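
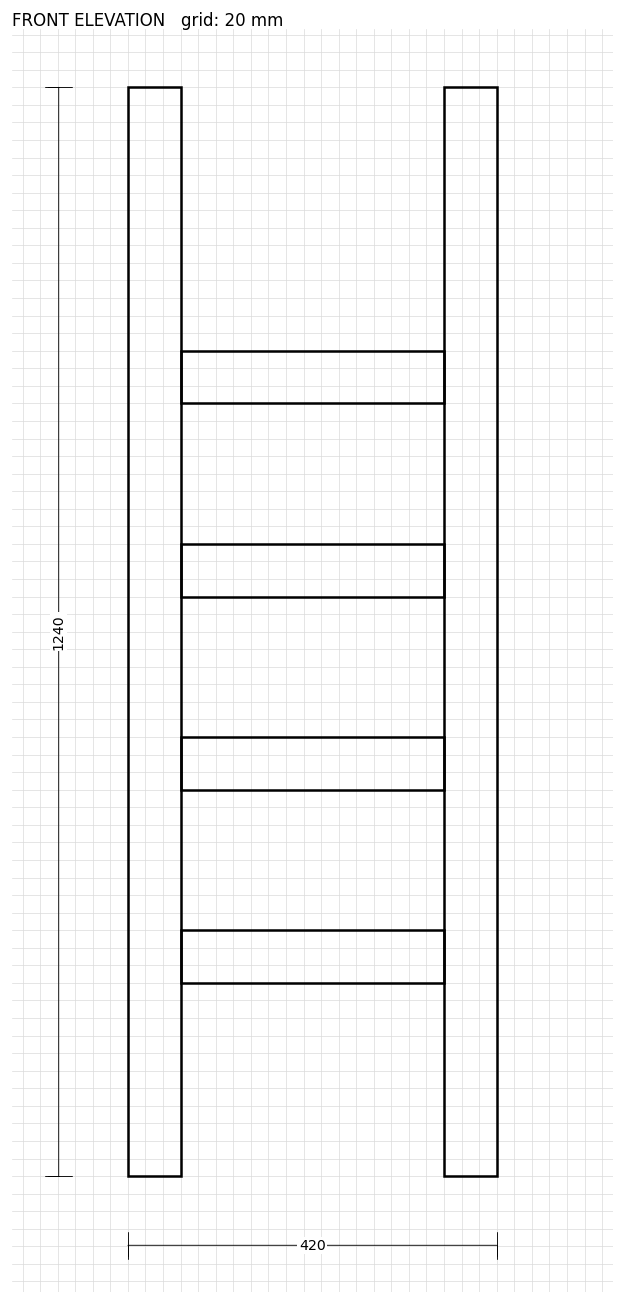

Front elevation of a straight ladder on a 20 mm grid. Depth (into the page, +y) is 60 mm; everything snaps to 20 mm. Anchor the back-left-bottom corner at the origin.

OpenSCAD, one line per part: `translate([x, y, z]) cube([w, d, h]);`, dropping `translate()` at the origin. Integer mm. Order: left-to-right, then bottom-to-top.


cube([60, 60, 1240]);
translate([60, 0, 220]) cube([300, 60, 60]);
translate([60, 0, 440]) cube([300, 60, 60]);
translate([60, 0, 660]) cube([300, 60, 60]);
translate([60, 0, 880]) cube([300, 60, 60]);
translate([360, 0, 0]) cube([60, 60, 1240]);


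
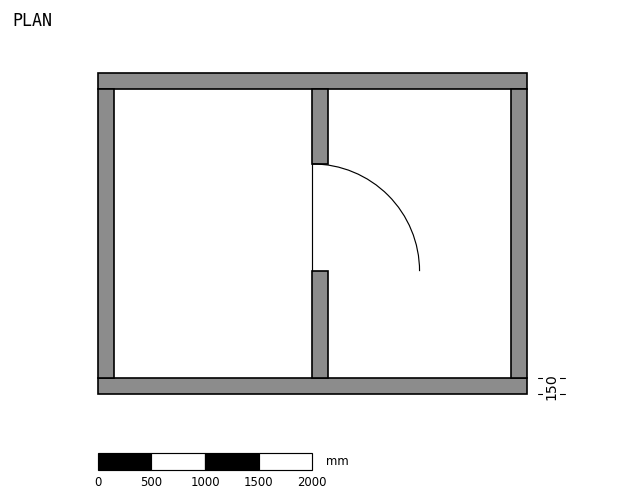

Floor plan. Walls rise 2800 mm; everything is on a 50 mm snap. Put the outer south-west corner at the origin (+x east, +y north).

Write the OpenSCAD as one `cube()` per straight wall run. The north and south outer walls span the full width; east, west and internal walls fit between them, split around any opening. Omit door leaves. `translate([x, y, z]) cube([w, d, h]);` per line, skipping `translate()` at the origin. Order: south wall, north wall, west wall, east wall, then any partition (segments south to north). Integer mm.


cube([4000, 150, 2800]);
translate([0, 2850, 0]) cube([4000, 150, 2800]);
translate([0, 150, 0]) cube([150, 2700, 2800]);
translate([3850, 150, 0]) cube([150, 2700, 2800]);
translate([2000, 150, 0]) cube([150, 1000, 2800]);
translate([2000, 2150, 0]) cube([150, 700, 2800]);


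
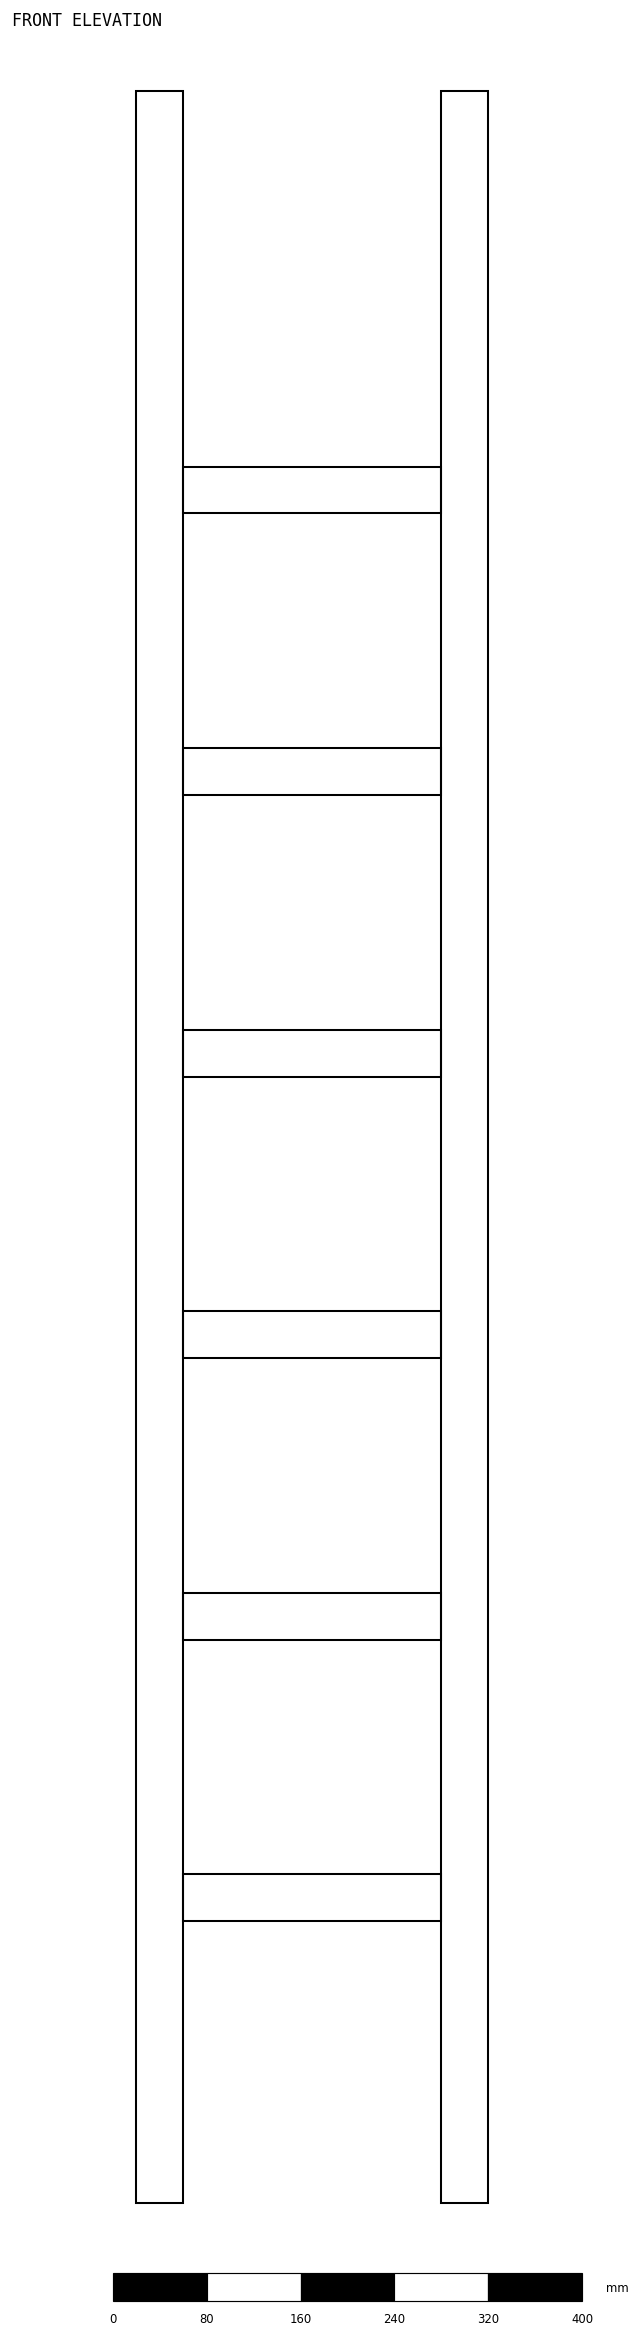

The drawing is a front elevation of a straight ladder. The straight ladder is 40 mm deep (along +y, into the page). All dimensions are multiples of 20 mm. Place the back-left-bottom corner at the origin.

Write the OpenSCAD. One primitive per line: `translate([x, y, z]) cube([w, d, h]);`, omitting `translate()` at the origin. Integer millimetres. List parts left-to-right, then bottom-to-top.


cube([40, 40, 1800]);
translate([40, 0, 240]) cube([220, 40, 40]);
translate([40, 0, 480]) cube([220, 40, 40]);
translate([40, 0, 720]) cube([220, 40, 40]);
translate([40, 0, 960]) cube([220, 40, 40]);
translate([40, 0, 1200]) cube([220, 40, 40]);
translate([40, 0, 1440]) cube([220, 40, 40]);
translate([260, 0, 0]) cube([40, 40, 1800]);


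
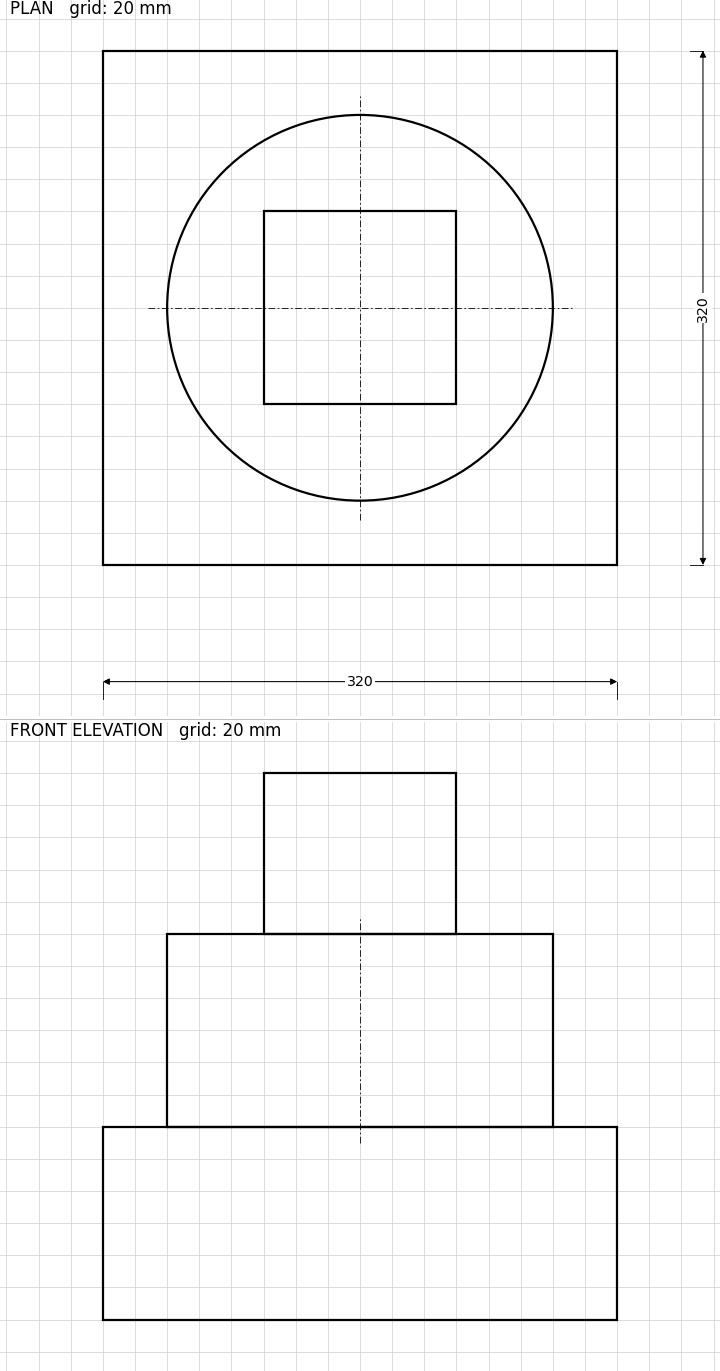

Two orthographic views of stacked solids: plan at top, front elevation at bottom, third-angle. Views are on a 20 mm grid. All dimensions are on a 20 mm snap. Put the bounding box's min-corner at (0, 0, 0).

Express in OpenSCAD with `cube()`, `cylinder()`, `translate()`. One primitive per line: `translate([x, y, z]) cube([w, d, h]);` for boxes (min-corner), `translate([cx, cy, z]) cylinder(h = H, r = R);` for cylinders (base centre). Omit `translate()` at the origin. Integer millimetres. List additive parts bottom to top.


cube([320, 320, 120]);
translate([160, 160, 120]) cylinder(h = 120, r = 120);
translate([100, 100, 240]) cube([120, 120, 100]);


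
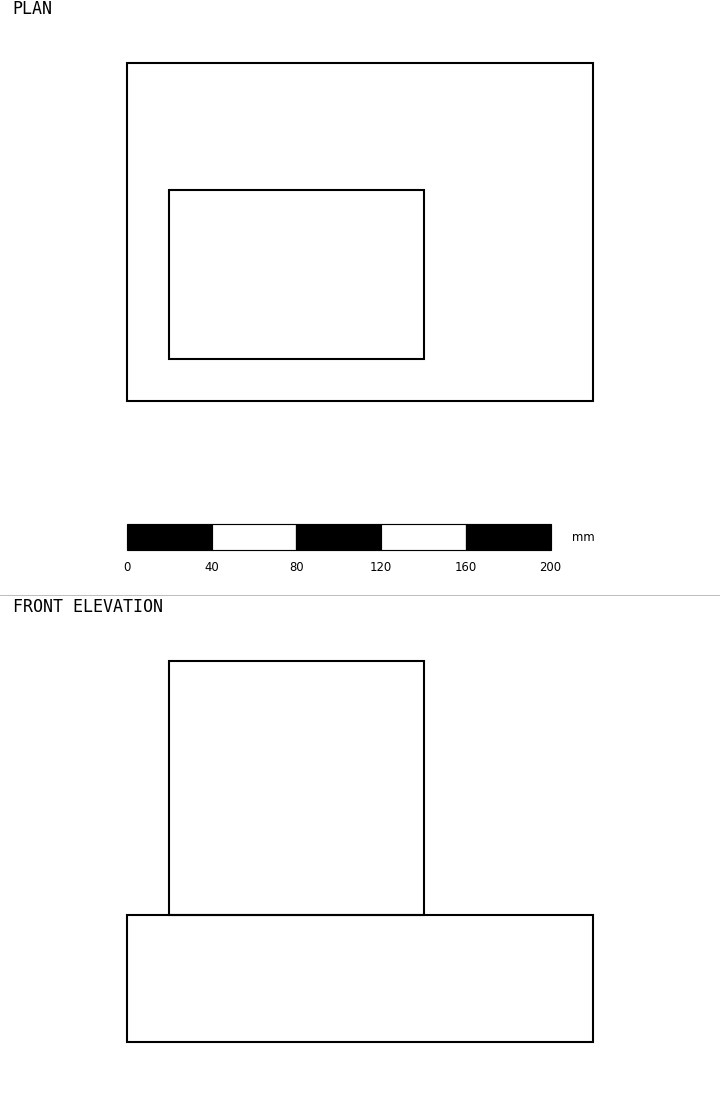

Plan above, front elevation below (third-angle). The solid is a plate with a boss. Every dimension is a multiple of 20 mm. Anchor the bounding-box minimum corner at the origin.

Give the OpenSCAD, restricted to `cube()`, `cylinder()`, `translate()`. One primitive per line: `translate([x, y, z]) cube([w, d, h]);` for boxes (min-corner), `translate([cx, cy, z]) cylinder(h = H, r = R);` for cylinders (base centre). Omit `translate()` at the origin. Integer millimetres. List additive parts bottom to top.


cube([220, 160, 60]);
translate([20, 20, 60]) cube([120, 80, 120]);


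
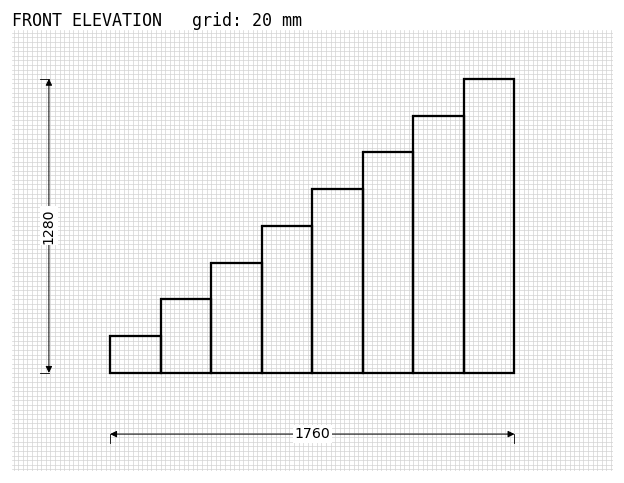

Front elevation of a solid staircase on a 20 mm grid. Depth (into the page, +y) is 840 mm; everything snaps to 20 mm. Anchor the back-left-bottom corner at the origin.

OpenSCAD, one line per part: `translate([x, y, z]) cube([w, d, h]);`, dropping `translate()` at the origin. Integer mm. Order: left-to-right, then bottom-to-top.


cube([220, 840, 160]);
translate([220, 0, 0]) cube([220, 840, 320]);
translate([440, 0, 0]) cube([220, 840, 480]);
translate([660, 0, 0]) cube([220, 840, 640]);
translate([880, 0, 0]) cube([220, 840, 800]);
translate([1100, 0, 0]) cube([220, 840, 960]);
translate([1320, 0, 0]) cube([220, 840, 1120]);
translate([1540, 0, 0]) cube([220, 840, 1280]);


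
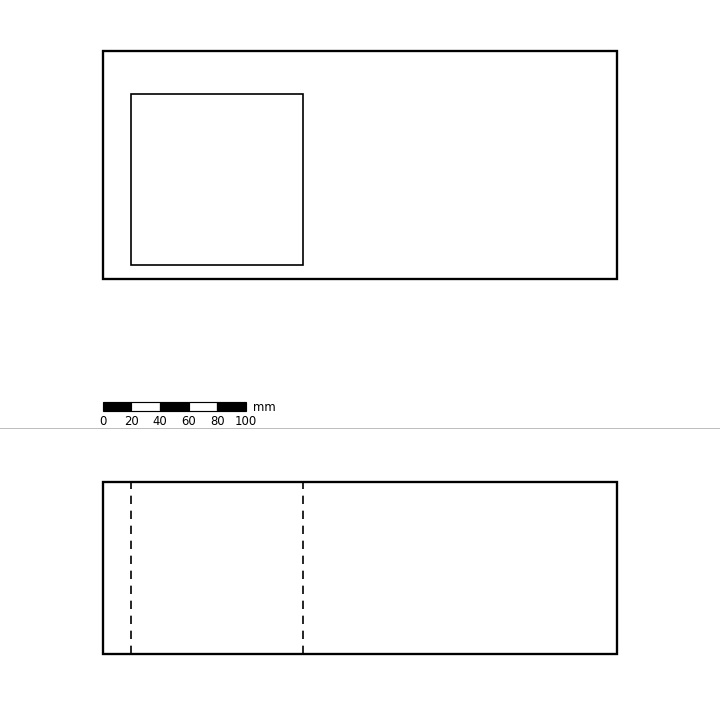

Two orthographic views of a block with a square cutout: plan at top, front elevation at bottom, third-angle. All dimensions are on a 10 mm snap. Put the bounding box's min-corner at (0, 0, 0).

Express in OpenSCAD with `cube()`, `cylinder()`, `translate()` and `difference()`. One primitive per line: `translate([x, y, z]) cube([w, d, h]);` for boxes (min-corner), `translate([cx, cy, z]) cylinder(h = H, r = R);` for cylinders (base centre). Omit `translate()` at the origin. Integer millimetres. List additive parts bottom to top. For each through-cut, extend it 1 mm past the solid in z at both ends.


difference() {
  cube([360, 160, 120]);
  translate([20, 10, -1]) cube([120, 120, 122]);
}


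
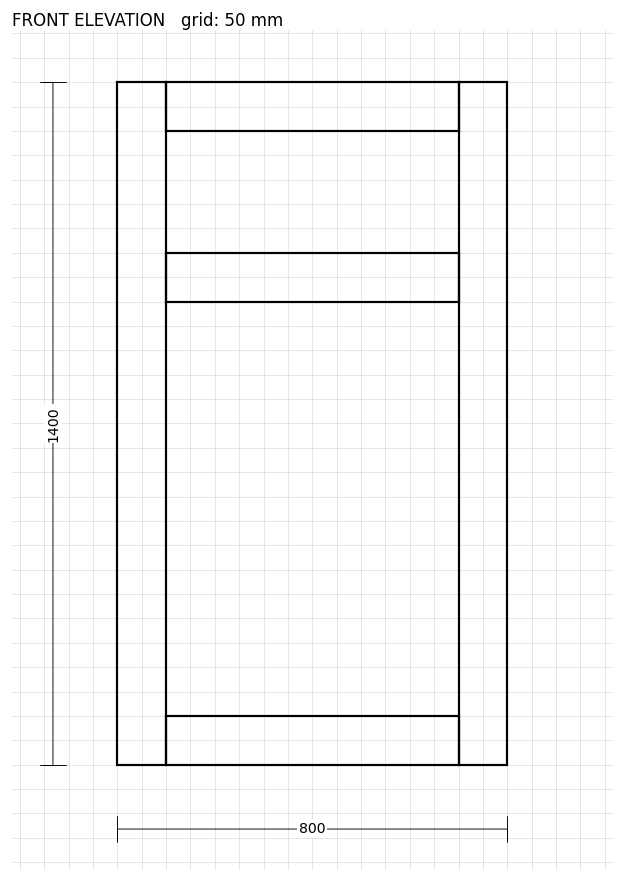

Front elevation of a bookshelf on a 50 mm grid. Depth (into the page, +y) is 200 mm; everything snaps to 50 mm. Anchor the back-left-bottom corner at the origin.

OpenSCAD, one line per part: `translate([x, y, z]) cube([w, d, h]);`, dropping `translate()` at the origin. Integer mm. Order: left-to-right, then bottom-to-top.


cube([100, 200, 1400]);
translate([100, 0, 0]) cube([600, 200, 100]);
translate([100, 0, 950]) cube([600, 200, 100]);
translate([100, 0, 1300]) cube([600, 200, 100]);
translate([700, 0, 0]) cube([100, 200, 1400]);


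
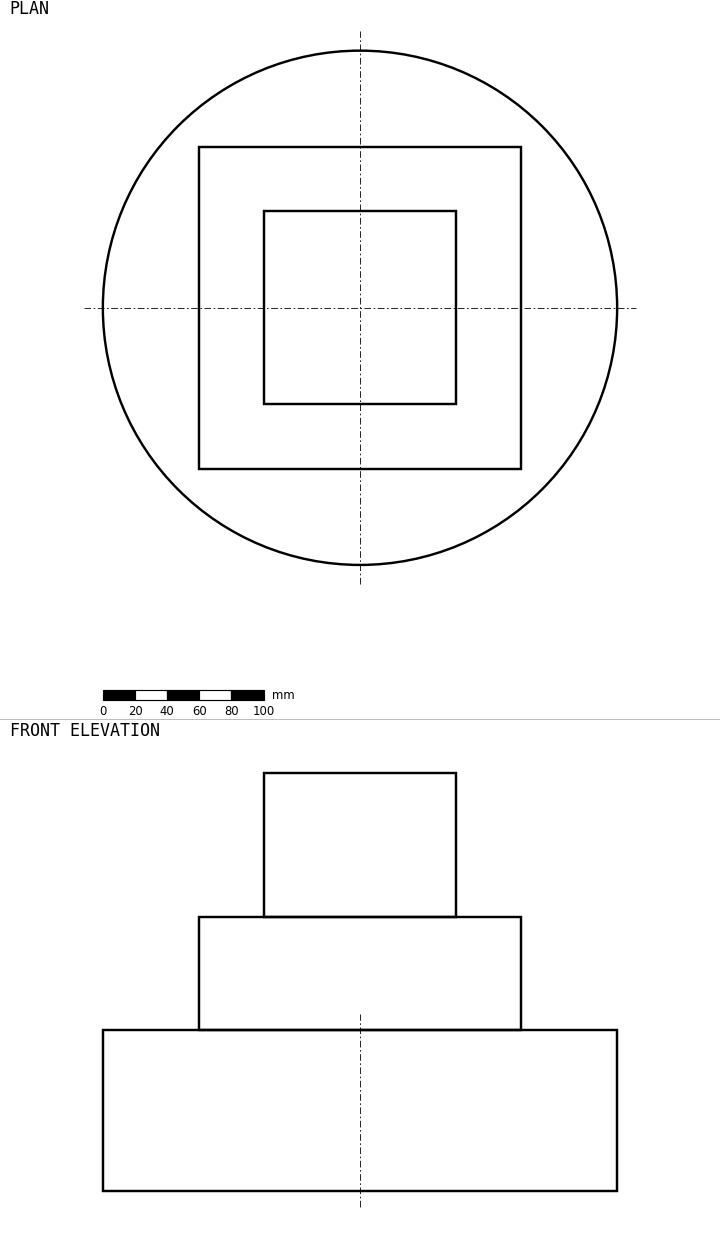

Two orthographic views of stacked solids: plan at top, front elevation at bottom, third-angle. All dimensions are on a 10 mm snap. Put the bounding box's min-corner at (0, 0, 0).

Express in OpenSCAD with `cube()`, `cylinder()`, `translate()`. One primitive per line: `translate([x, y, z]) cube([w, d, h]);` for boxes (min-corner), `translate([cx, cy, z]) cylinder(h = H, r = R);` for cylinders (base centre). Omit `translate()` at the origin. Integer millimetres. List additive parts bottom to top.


translate([160, 160, 0]) cylinder(h = 100, r = 160);
translate([60, 60, 100]) cube([200, 200, 70]);
translate([100, 100, 170]) cube([120, 120, 90]);


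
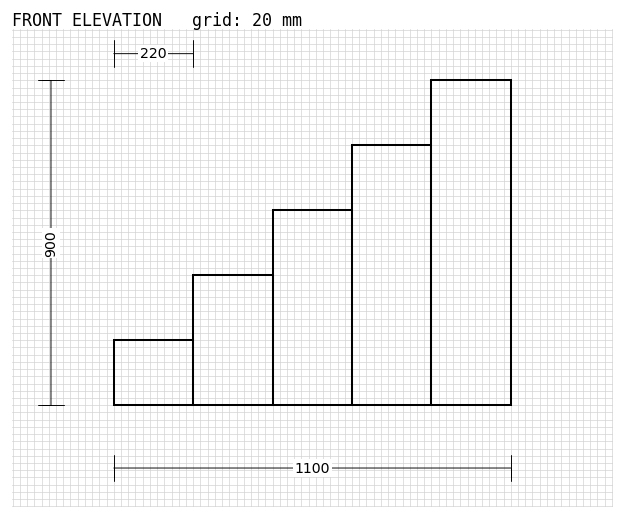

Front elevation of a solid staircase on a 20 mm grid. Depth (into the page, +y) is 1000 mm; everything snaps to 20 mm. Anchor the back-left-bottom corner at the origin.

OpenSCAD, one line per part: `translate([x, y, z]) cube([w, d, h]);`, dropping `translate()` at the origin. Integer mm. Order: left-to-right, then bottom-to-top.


cube([220, 1000, 180]);
translate([220, 0, 0]) cube([220, 1000, 360]);
translate([440, 0, 0]) cube([220, 1000, 540]);
translate([660, 0, 0]) cube([220, 1000, 720]);
translate([880, 0, 0]) cube([220, 1000, 900]);


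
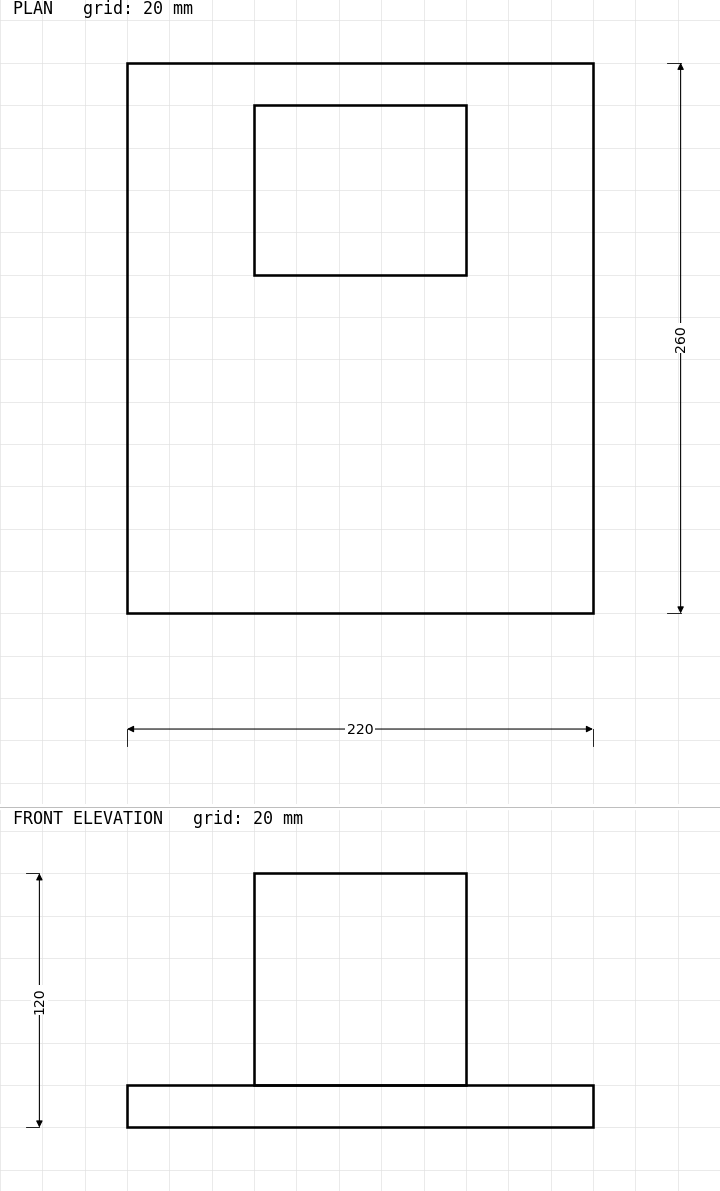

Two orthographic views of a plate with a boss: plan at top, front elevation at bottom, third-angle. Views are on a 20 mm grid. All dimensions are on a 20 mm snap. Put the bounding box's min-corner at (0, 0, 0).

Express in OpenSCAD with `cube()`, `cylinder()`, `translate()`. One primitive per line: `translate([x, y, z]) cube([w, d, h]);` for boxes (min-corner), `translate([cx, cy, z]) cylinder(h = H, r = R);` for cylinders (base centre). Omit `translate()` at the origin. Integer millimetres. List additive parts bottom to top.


cube([220, 260, 20]);
translate([60, 160, 20]) cube([100, 80, 100]);


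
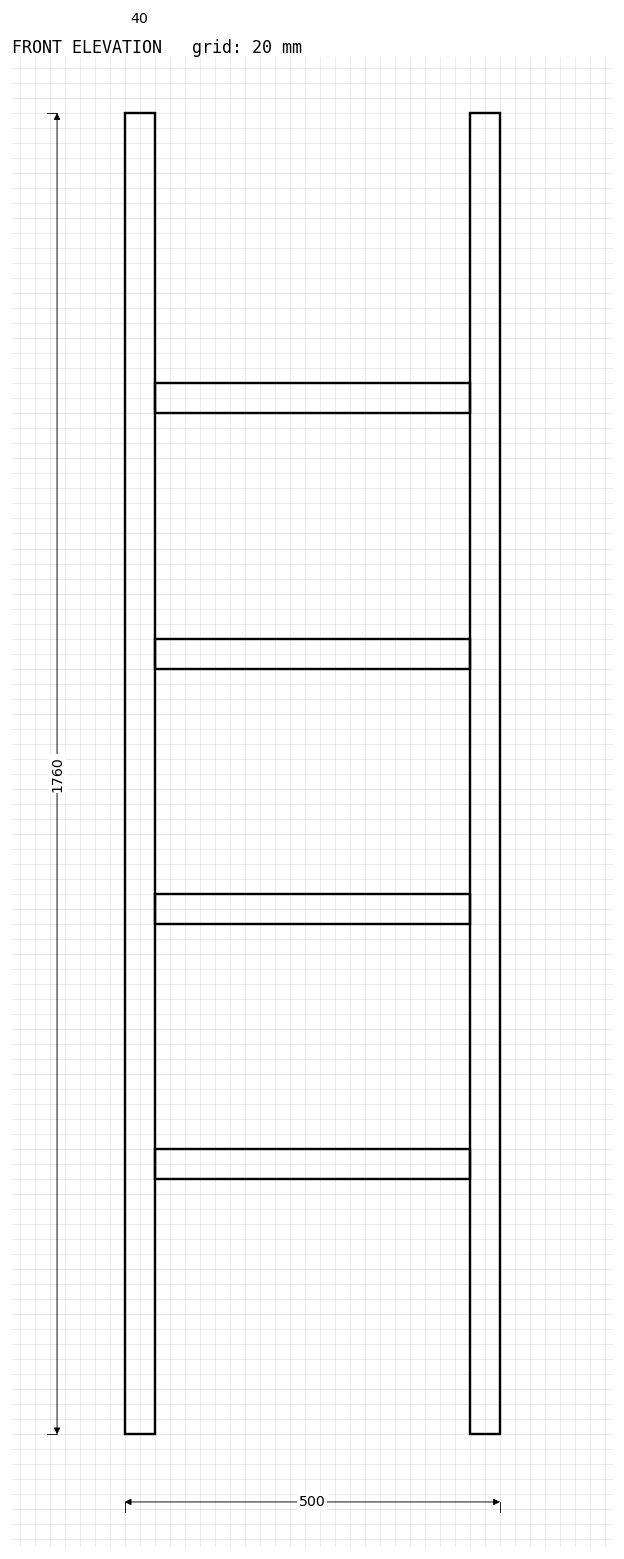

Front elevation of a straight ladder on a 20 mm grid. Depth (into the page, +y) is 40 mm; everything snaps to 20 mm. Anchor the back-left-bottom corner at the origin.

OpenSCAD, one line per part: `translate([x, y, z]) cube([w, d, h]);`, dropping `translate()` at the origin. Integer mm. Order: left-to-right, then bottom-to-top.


cube([40, 40, 1760]);
translate([40, 0, 340]) cube([420, 40, 40]);
translate([40, 0, 680]) cube([420, 40, 40]);
translate([40, 0, 1020]) cube([420, 40, 40]);
translate([40, 0, 1360]) cube([420, 40, 40]);
translate([460, 0, 0]) cube([40, 40, 1760]);


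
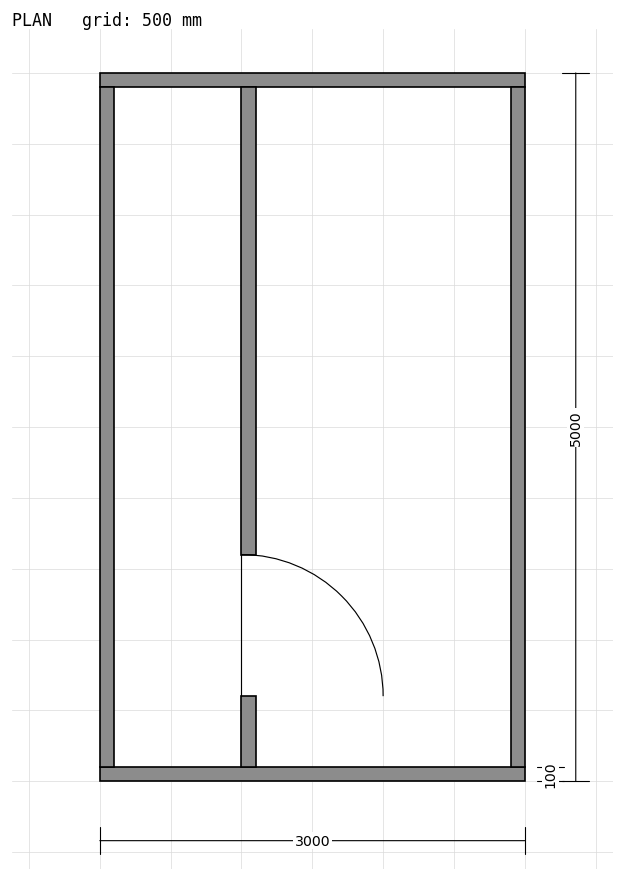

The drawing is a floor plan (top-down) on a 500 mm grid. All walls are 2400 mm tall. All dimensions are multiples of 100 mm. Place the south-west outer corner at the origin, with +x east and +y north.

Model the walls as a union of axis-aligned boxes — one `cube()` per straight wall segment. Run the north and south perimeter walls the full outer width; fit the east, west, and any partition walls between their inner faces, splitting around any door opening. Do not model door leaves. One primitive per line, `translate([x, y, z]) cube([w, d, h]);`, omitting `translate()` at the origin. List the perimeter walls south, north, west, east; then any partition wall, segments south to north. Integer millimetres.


cube([3000, 100, 2400]);
translate([0, 4900, 0]) cube([3000, 100, 2400]);
translate([0, 100, 0]) cube([100, 4800, 2400]);
translate([2900, 100, 0]) cube([100, 4800, 2400]);
translate([1000, 100, 0]) cube([100, 500, 2400]);
translate([1000, 1600, 0]) cube([100, 3300, 2400]);


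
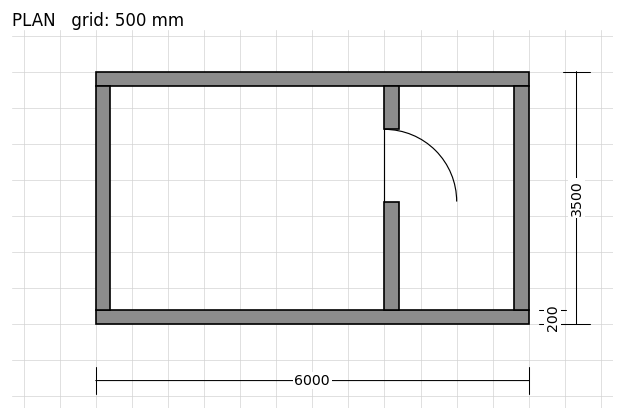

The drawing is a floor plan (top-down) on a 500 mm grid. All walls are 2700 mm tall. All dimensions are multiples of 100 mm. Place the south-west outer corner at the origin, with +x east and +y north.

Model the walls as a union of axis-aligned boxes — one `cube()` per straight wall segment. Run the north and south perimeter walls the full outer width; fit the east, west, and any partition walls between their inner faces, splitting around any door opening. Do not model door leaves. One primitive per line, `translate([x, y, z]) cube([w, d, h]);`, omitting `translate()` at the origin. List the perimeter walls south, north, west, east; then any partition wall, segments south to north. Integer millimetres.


cube([6000, 200, 2700]);
translate([0, 3300, 0]) cube([6000, 200, 2700]);
translate([0, 200, 0]) cube([200, 3100, 2700]);
translate([5800, 200, 0]) cube([200, 3100, 2700]);
translate([4000, 200, 0]) cube([200, 1500, 2700]);
translate([4000, 2700, 0]) cube([200, 600, 2700]);


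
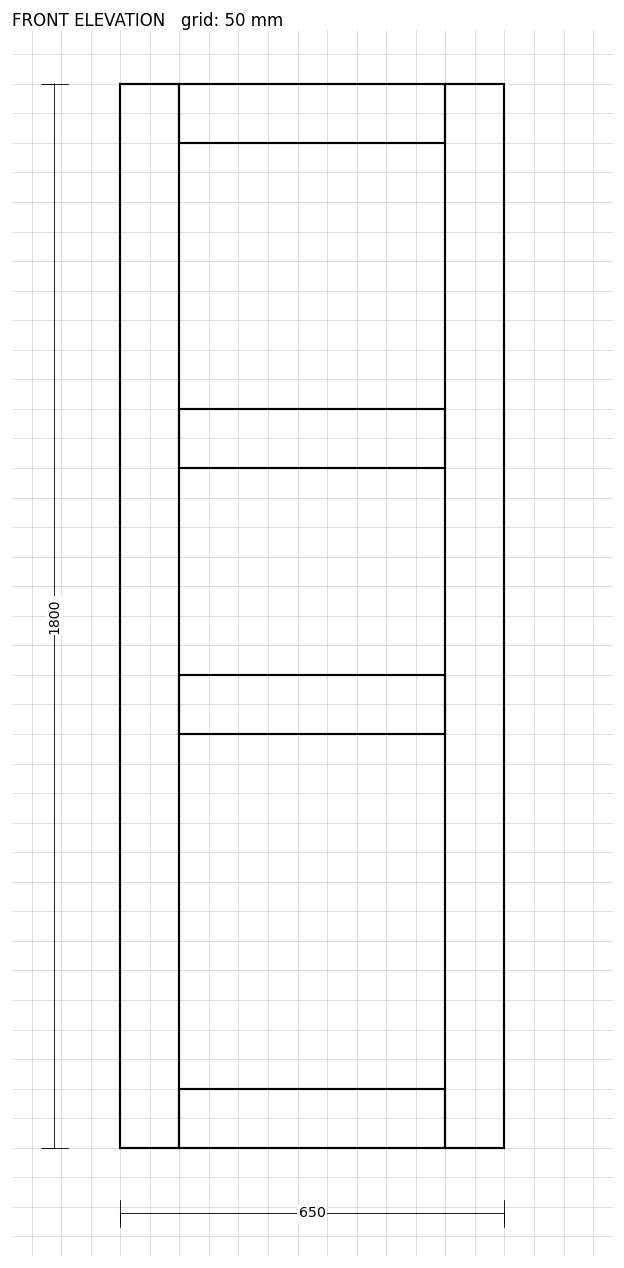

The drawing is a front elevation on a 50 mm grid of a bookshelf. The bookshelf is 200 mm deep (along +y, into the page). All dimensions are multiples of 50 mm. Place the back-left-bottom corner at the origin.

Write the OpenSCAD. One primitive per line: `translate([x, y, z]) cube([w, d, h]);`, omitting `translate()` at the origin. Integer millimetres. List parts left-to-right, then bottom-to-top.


cube([100, 200, 1800]);
translate([100, 0, 0]) cube([450, 200, 100]);
translate([100, 0, 700]) cube([450, 200, 100]);
translate([100, 0, 1150]) cube([450, 200, 100]);
translate([100, 0, 1700]) cube([450, 200, 100]);
translate([550, 0, 0]) cube([100, 200, 1800]);


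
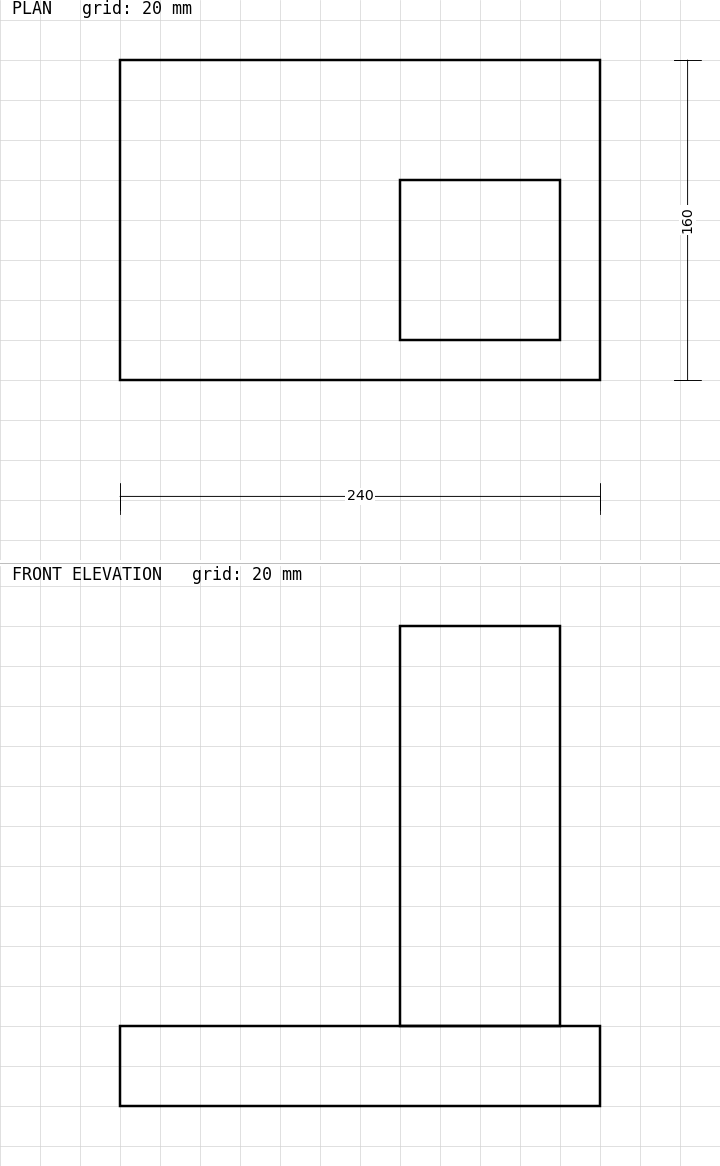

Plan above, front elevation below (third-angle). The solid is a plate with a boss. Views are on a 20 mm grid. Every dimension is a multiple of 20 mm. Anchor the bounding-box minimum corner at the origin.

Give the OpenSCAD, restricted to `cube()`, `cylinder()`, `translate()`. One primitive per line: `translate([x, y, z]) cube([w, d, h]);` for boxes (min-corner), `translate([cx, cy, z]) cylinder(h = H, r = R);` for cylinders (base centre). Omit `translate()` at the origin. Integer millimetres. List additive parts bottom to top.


cube([240, 160, 40]);
translate([140, 20, 40]) cube([80, 80, 200]);


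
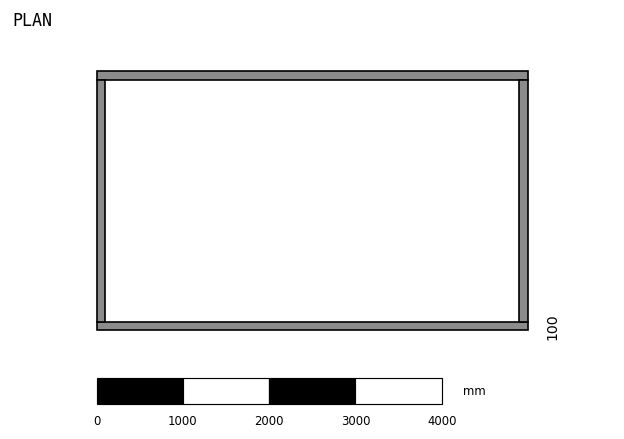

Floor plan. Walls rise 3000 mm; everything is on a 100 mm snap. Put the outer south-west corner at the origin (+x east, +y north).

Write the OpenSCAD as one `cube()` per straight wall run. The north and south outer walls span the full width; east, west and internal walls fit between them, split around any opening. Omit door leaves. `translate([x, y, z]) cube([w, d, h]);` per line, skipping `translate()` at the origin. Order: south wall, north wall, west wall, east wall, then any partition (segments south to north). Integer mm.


cube([5000, 100, 3000]);
translate([0, 2900, 0]) cube([5000, 100, 3000]);
translate([0, 100, 0]) cube([100, 2800, 3000]);
translate([4900, 100, 0]) cube([100, 2800, 3000]);


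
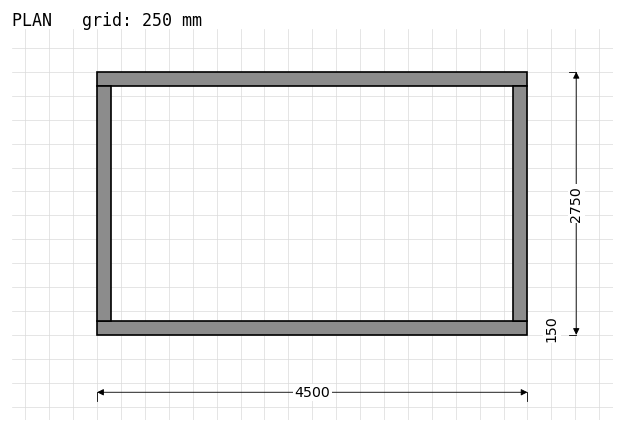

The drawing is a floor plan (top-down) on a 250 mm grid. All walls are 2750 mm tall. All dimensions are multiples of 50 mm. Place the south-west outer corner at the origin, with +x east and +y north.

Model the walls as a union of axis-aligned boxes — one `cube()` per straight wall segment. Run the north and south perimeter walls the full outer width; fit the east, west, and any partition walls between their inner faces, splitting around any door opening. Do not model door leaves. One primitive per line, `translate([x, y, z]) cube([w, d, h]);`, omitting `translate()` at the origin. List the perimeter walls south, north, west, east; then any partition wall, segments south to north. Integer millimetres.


cube([4500, 150, 2750]);
translate([0, 2600, 0]) cube([4500, 150, 2750]);
translate([0, 150, 0]) cube([150, 2450, 2750]);
translate([4350, 150, 0]) cube([150, 2450, 2750]);


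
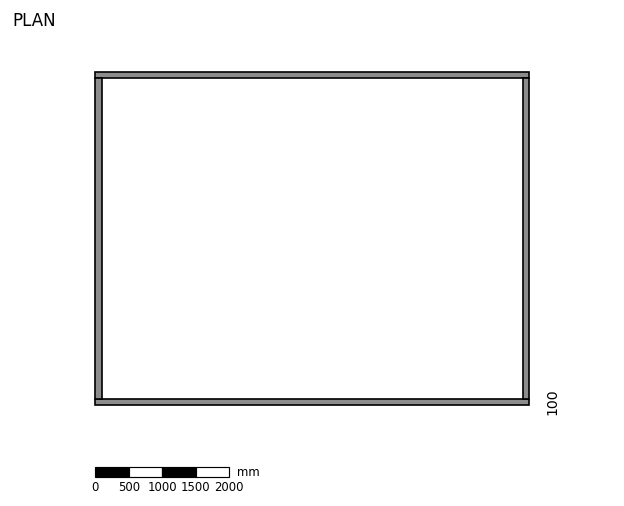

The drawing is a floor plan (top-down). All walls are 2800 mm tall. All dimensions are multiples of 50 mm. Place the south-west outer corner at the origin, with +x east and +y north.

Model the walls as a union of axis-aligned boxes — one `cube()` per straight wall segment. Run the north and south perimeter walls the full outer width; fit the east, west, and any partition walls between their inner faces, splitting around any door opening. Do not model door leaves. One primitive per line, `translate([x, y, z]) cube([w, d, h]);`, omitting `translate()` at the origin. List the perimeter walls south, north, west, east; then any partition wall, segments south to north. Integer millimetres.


cube([6500, 100, 2800]);
translate([0, 4900, 0]) cube([6500, 100, 2800]);
translate([0, 100, 0]) cube([100, 4800, 2800]);
translate([6400, 100, 0]) cube([100, 4800, 2800]);


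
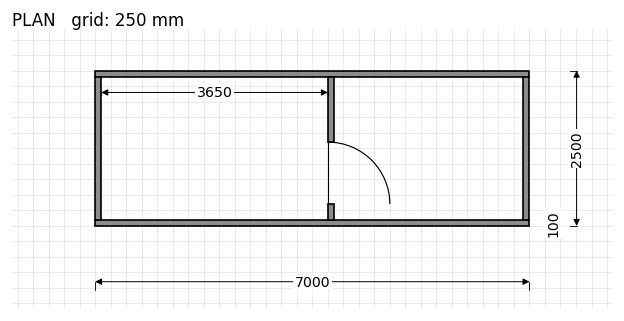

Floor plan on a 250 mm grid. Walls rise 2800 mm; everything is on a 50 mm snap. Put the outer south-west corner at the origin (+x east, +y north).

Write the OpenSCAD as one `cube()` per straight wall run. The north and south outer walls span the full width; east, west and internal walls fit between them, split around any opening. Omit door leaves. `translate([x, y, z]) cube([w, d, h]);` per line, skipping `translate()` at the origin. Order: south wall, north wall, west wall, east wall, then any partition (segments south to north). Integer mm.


cube([7000, 100, 2800]);
translate([0, 2400, 0]) cube([7000, 100, 2800]);
translate([0, 100, 0]) cube([100, 2300, 2800]);
translate([6900, 100, 0]) cube([100, 2300, 2800]);
translate([3750, 100, 0]) cube([100, 250, 2800]);
translate([3750, 1350, 0]) cube([100, 1050, 2800]);


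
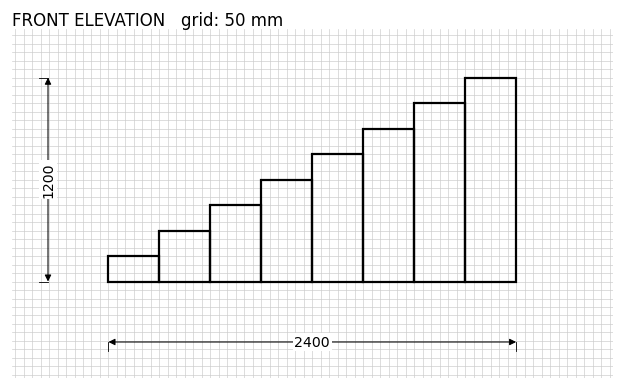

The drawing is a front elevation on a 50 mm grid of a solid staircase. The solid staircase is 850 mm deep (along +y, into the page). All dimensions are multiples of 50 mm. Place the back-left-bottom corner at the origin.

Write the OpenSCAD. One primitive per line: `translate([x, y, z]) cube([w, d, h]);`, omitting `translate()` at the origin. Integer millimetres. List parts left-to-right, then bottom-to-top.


cube([300, 850, 150]);
translate([300, 0, 0]) cube([300, 850, 300]);
translate([600, 0, 0]) cube([300, 850, 450]);
translate([900, 0, 0]) cube([300, 850, 600]);
translate([1200, 0, 0]) cube([300, 850, 750]);
translate([1500, 0, 0]) cube([300, 850, 900]);
translate([1800, 0, 0]) cube([300, 850, 1050]);
translate([2100, 0, 0]) cube([300, 850, 1200]);


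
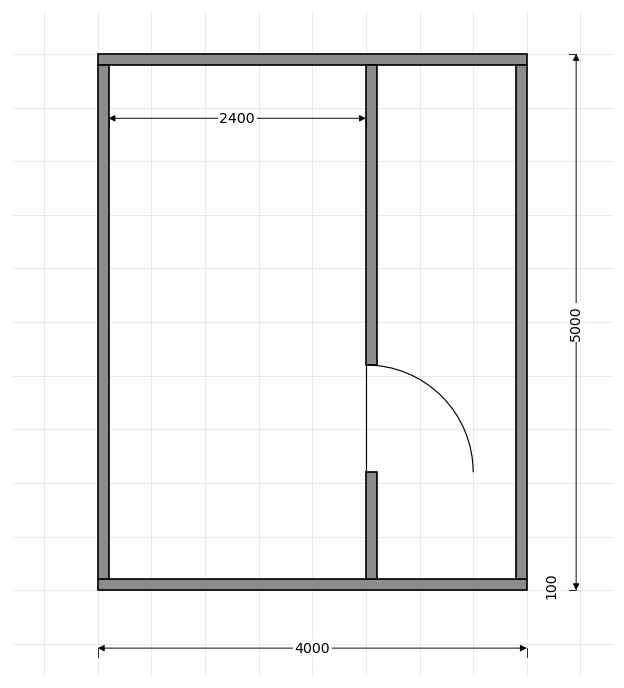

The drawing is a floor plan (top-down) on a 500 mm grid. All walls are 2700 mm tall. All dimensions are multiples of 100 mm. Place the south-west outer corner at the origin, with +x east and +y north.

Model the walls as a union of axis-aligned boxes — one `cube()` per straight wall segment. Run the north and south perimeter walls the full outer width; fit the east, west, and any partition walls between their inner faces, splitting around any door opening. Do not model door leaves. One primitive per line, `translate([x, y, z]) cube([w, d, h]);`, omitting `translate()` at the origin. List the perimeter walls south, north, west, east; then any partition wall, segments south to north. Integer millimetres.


cube([4000, 100, 2700]);
translate([0, 4900, 0]) cube([4000, 100, 2700]);
translate([0, 100, 0]) cube([100, 4800, 2700]);
translate([3900, 100, 0]) cube([100, 4800, 2700]);
translate([2500, 100, 0]) cube([100, 1000, 2700]);
translate([2500, 2100, 0]) cube([100, 2800, 2700]);


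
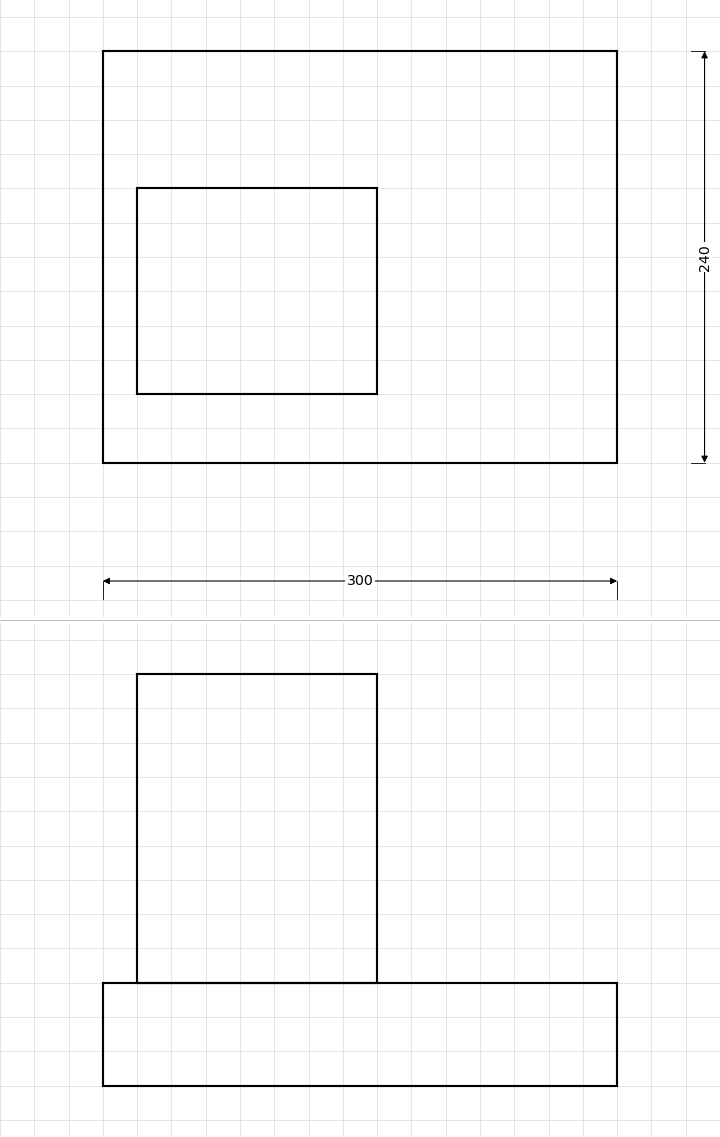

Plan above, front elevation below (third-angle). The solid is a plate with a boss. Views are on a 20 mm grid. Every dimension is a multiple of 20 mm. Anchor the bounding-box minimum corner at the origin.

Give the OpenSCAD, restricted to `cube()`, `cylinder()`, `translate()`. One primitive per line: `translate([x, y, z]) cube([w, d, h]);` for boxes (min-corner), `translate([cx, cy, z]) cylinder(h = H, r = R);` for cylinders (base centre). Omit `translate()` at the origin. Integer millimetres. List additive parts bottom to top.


cube([300, 240, 60]);
translate([20, 40, 60]) cube([140, 120, 180]);


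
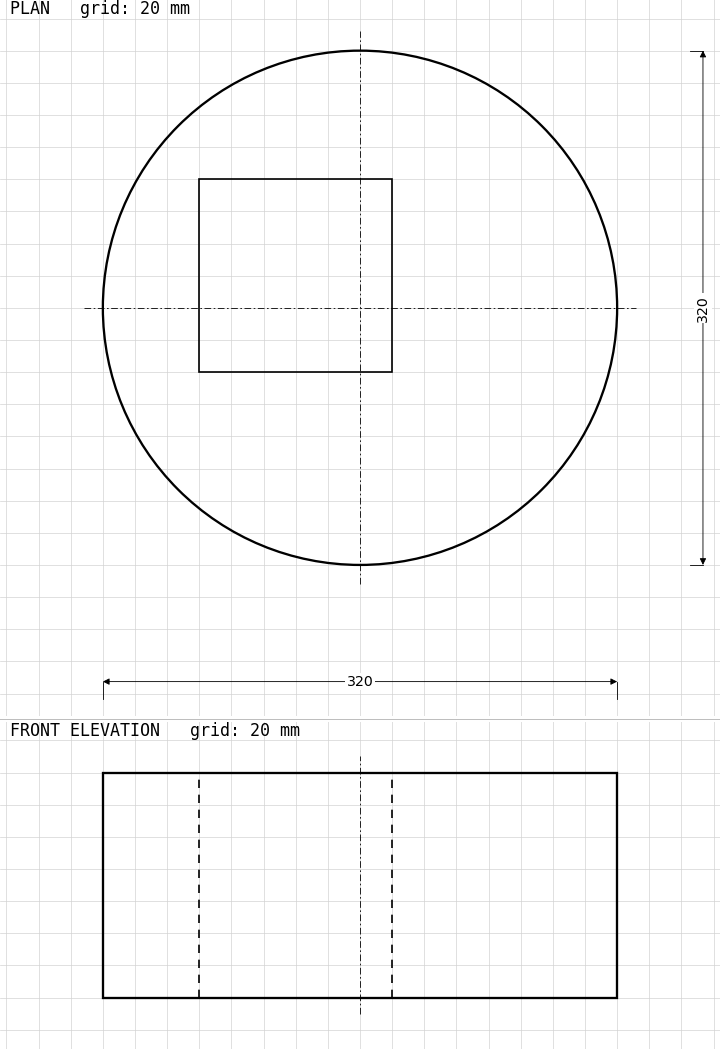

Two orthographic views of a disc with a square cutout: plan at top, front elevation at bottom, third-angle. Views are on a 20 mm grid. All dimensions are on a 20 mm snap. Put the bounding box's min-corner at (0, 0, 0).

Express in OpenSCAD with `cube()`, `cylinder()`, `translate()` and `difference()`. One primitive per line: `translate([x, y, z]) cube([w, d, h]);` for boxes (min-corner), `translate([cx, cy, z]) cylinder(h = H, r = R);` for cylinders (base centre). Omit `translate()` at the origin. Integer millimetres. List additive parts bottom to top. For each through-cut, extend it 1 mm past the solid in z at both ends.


difference() {
  translate([160, 160, 0]) cylinder(h = 140, r = 160);
  translate([60, 120, -1]) cube([120, 120, 142]);
}


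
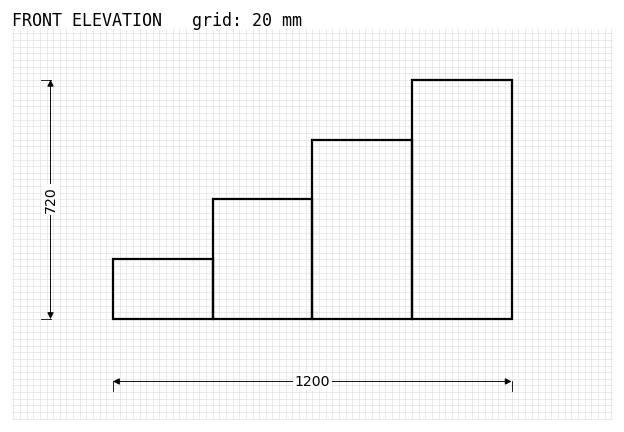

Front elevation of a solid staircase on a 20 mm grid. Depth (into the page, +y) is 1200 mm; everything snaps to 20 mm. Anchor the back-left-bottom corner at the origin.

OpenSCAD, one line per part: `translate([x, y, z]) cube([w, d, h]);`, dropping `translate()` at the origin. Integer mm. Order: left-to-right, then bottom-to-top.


cube([300, 1200, 180]);
translate([300, 0, 0]) cube([300, 1200, 360]);
translate([600, 0, 0]) cube([300, 1200, 540]);
translate([900, 0, 0]) cube([300, 1200, 720]);


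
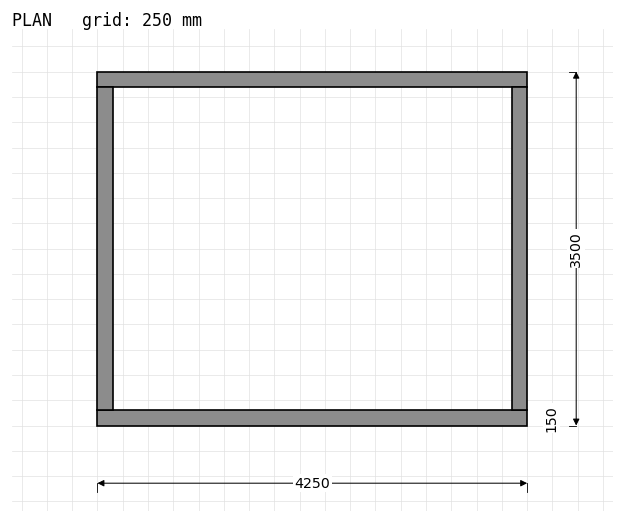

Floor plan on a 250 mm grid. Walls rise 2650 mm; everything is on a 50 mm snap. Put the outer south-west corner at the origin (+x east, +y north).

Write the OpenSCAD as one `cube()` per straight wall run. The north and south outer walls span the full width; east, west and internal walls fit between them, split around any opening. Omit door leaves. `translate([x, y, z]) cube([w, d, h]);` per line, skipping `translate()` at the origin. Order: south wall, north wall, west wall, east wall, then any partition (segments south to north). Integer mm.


cube([4250, 150, 2650]);
translate([0, 3350, 0]) cube([4250, 150, 2650]);
translate([0, 150, 0]) cube([150, 3200, 2650]);
translate([4100, 150, 0]) cube([150, 3200, 2650]);


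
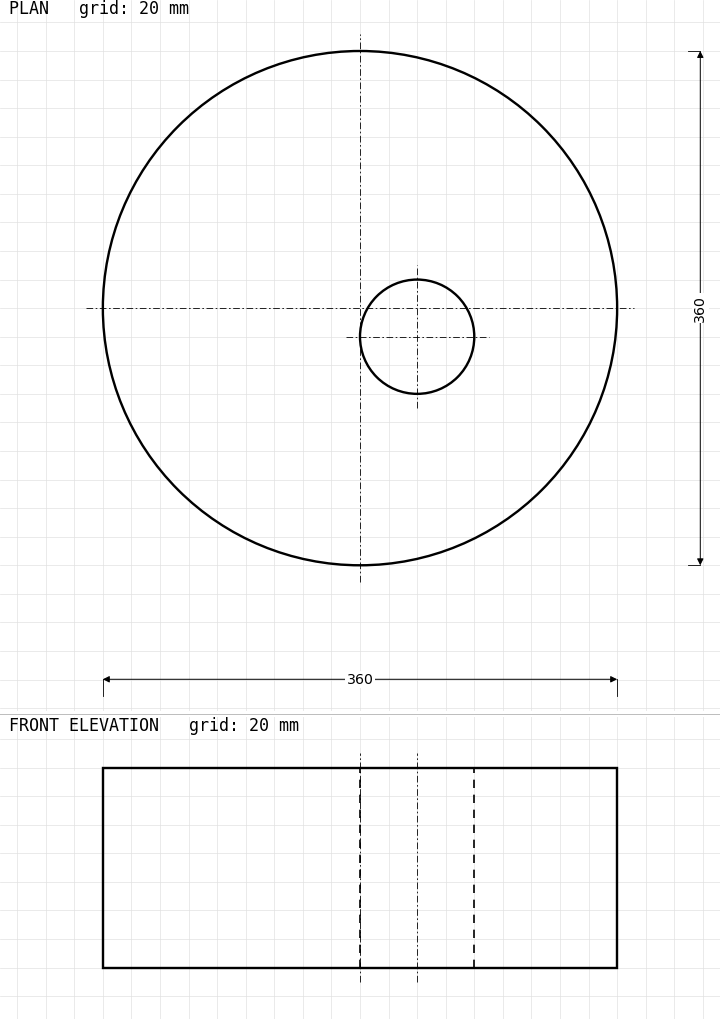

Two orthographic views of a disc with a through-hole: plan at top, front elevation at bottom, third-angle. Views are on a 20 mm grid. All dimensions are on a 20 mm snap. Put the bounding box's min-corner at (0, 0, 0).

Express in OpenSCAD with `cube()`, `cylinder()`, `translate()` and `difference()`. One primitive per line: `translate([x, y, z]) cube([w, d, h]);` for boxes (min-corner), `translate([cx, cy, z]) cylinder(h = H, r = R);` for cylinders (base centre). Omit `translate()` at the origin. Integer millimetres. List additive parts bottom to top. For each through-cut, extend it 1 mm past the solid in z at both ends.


difference() {
  translate([180, 180, 0]) cylinder(h = 140, r = 180);
  translate([220, 160, -1]) cylinder(h = 142, r = 40);
}


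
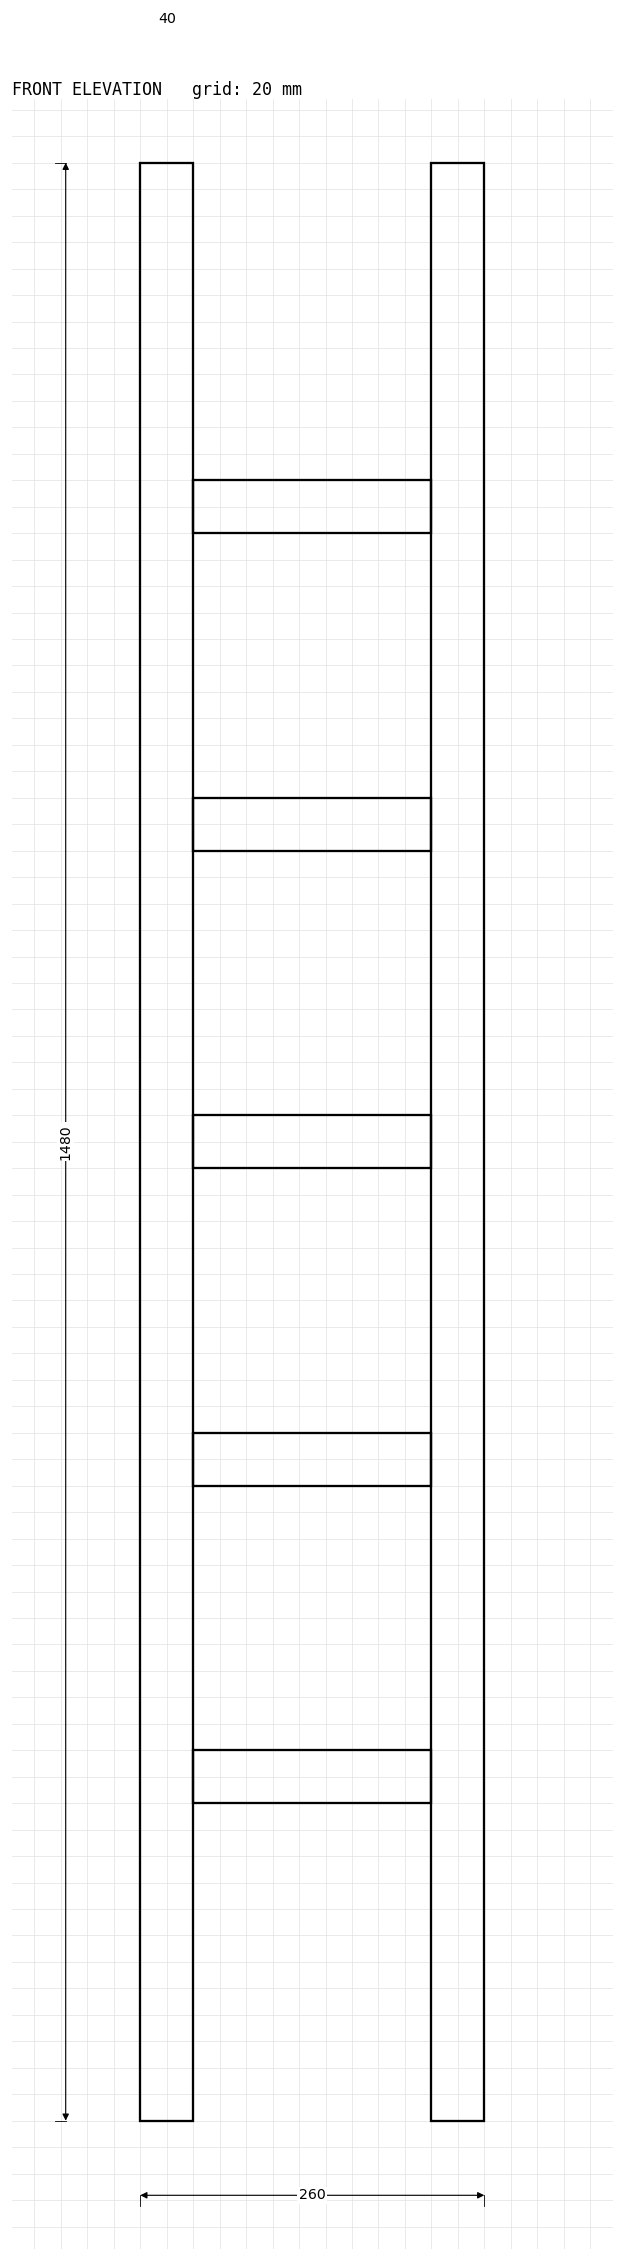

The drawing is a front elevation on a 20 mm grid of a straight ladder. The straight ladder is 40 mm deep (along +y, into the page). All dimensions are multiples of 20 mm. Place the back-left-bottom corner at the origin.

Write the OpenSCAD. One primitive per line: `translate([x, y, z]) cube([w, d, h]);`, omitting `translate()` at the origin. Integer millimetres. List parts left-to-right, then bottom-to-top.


cube([40, 40, 1480]);
translate([40, 0, 240]) cube([180, 40, 40]);
translate([40, 0, 480]) cube([180, 40, 40]);
translate([40, 0, 720]) cube([180, 40, 40]);
translate([40, 0, 960]) cube([180, 40, 40]);
translate([40, 0, 1200]) cube([180, 40, 40]);
translate([220, 0, 0]) cube([40, 40, 1480]);


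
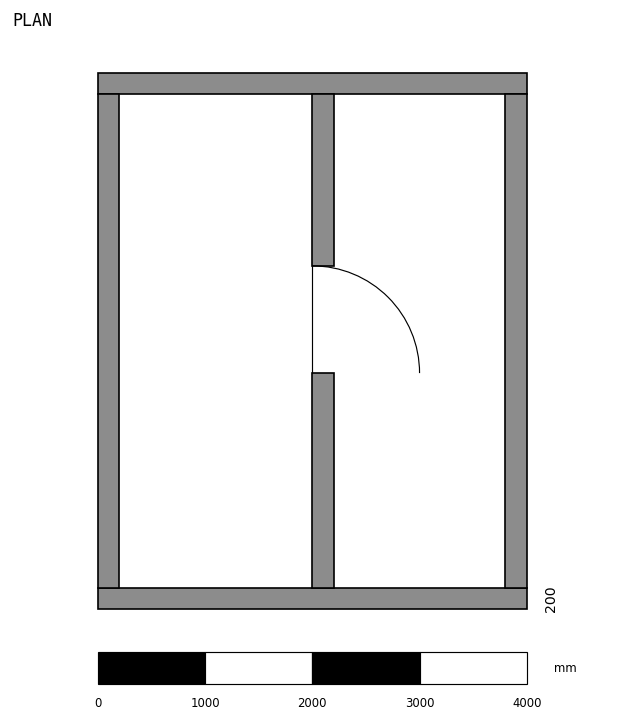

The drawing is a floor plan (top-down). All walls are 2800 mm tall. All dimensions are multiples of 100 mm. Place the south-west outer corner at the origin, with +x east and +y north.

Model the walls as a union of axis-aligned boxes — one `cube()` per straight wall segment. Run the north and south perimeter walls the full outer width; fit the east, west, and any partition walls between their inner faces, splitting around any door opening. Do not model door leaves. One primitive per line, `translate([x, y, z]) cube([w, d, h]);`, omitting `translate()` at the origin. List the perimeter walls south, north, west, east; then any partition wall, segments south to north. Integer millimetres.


cube([4000, 200, 2800]);
translate([0, 4800, 0]) cube([4000, 200, 2800]);
translate([0, 200, 0]) cube([200, 4600, 2800]);
translate([3800, 200, 0]) cube([200, 4600, 2800]);
translate([2000, 200, 0]) cube([200, 2000, 2800]);
translate([2000, 3200, 0]) cube([200, 1600, 2800]);


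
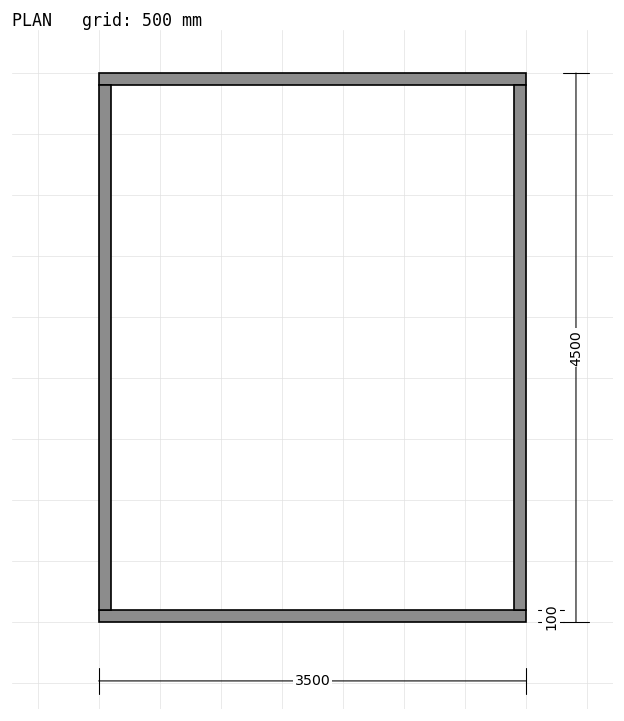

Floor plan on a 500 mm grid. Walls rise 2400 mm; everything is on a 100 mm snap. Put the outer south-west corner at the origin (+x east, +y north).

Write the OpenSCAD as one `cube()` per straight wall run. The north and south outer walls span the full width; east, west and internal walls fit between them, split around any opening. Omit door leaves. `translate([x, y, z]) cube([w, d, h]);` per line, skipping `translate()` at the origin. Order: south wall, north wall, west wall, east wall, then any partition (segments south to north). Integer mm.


cube([3500, 100, 2400]);
translate([0, 4400, 0]) cube([3500, 100, 2400]);
translate([0, 100, 0]) cube([100, 4300, 2400]);
translate([3400, 100, 0]) cube([100, 4300, 2400]);


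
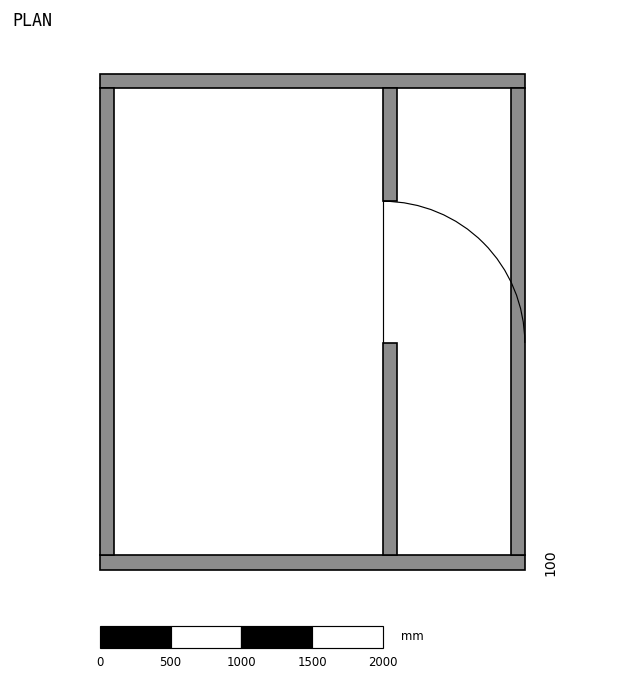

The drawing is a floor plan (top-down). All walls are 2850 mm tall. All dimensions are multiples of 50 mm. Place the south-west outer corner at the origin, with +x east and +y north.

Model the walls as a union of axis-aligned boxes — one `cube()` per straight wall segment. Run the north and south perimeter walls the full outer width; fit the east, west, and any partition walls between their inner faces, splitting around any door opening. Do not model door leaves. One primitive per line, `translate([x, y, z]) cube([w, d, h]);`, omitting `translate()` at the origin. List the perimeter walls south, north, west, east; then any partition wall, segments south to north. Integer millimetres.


cube([3000, 100, 2850]);
translate([0, 3400, 0]) cube([3000, 100, 2850]);
translate([0, 100, 0]) cube([100, 3300, 2850]);
translate([2900, 100, 0]) cube([100, 3300, 2850]);
translate([2000, 100, 0]) cube([100, 1500, 2850]);
translate([2000, 2600, 0]) cube([100, 800, 2850]);


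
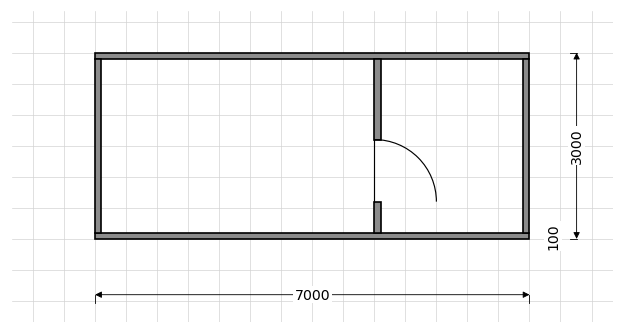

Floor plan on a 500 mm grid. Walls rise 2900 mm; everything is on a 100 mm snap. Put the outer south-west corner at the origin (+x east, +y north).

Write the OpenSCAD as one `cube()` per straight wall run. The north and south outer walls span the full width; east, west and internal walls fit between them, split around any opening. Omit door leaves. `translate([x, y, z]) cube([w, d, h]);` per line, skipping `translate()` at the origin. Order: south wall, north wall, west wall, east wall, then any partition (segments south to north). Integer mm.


cube([7000, 100, 2900]);
translate([0, 2900, 0]) cube([7000, 100, 2900]);
translate([0, 100, 0]) cube([100, 2800, 2900]);
translate([6900, 100, 0]) cube([100, 2800, 2900]);
translate([4500, 100, 0]) cube([100, 500, 2900]);
translate([4500, 1600, 0]) cube([100, 1300, 2900]);


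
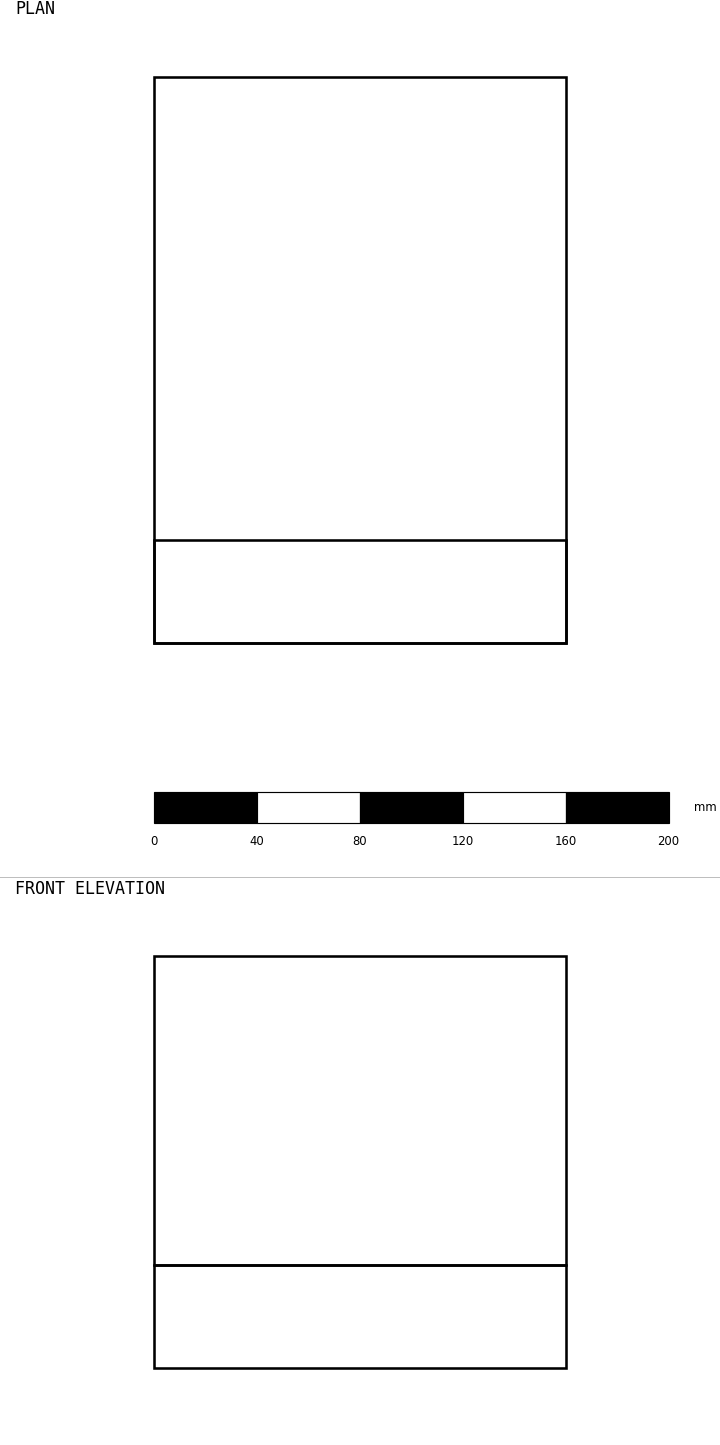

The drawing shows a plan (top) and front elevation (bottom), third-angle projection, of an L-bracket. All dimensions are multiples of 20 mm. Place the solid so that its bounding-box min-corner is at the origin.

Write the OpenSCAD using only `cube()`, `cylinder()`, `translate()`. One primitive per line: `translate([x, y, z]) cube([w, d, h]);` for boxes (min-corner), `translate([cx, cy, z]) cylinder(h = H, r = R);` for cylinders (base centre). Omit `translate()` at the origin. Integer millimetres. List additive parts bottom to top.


cube([160, 220, 40]);
translate([0, 0, 40]) cube([160, 40, 120]);


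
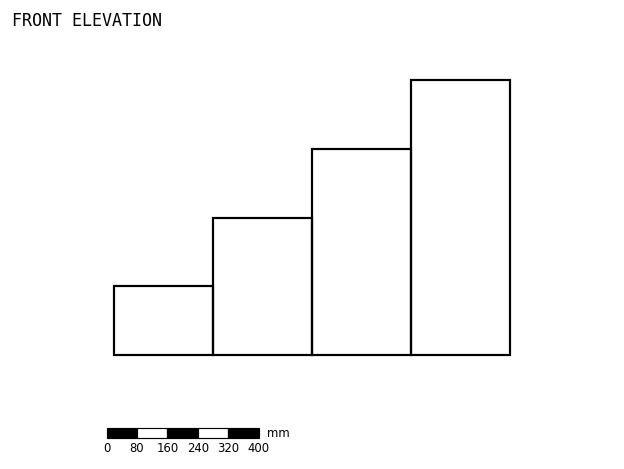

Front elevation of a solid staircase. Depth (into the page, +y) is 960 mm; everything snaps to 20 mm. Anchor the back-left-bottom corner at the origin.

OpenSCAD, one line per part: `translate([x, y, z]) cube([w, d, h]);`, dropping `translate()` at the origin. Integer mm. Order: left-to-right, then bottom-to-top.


cube([260, 960, 180]);
translate([260, 0, 0]) cube([260, 960, 360]);
translate([520, 0, 0]) cube([260, 960, 540]);
translate([780, 0, 0]) cube([260, 960, 720]);


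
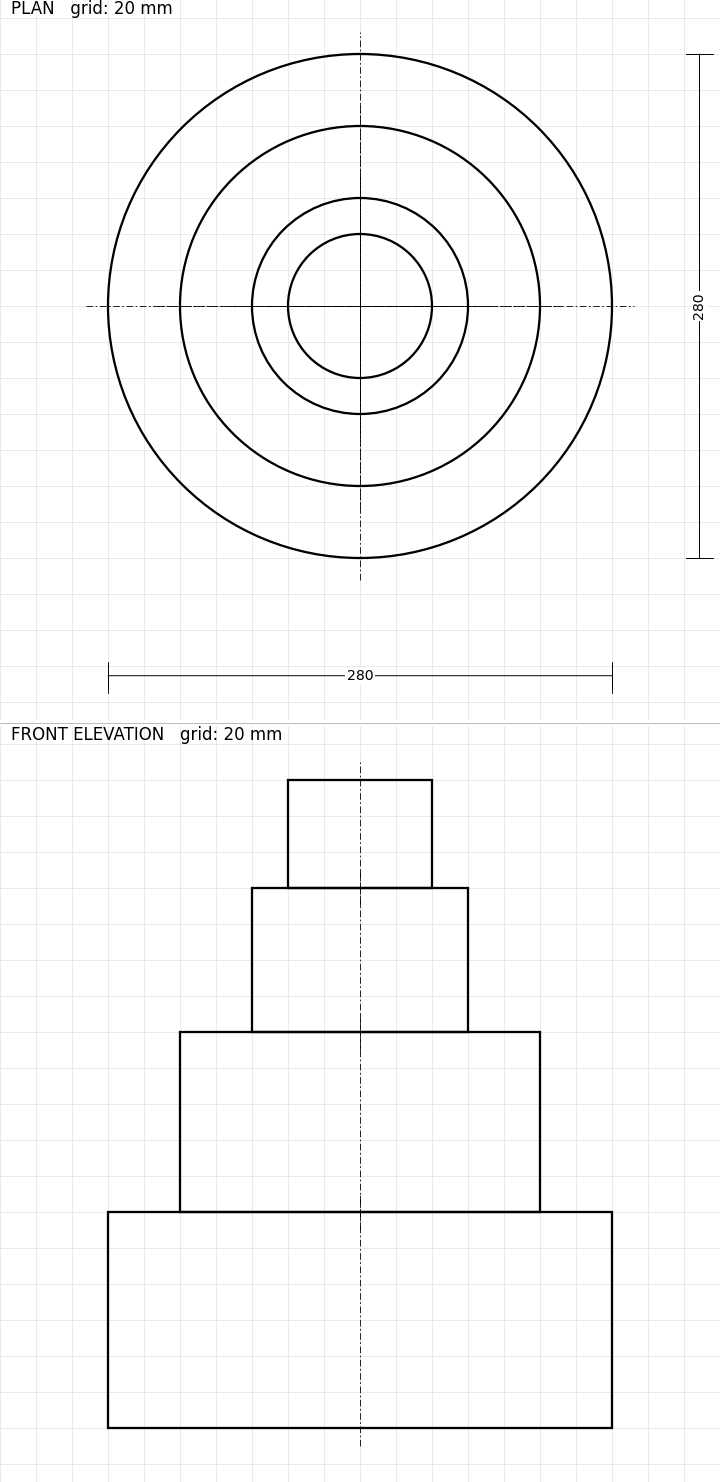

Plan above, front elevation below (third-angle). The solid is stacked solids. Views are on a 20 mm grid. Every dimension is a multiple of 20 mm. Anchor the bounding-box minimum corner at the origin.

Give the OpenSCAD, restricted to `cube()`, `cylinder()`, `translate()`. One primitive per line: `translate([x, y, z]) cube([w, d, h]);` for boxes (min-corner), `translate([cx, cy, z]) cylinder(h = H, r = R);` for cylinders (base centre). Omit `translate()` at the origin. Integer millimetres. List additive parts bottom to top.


translate([140, 140, 0]) cylinder(h = 120, r = 140);
translate([140, 140, 120]) cylinder(h = 100, r = 100);
translate([140, 140, 220]) cylinder(h = 80, r = 60);
translate([140, 140, 300]) cylinder(h = 60, r = 40);


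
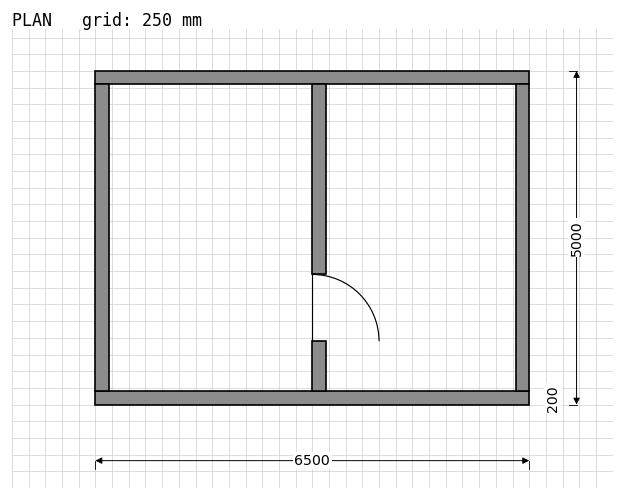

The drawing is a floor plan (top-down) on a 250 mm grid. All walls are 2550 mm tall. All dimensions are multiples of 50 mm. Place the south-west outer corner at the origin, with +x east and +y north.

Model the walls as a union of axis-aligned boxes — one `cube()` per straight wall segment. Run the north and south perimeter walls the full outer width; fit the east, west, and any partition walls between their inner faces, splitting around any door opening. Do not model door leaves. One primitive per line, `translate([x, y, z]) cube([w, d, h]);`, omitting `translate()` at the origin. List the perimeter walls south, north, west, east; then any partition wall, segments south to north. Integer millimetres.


cube([6500, 200, 2550]);
translate([0, 4800, 0]) cube([6500, 200, 2550]);
translate([0, 200, 0]) cube([200, 4600, 2550]);
translate([6300, 200, 0]) cube([200, 4600, 2550]);
translate([3250, 200, 0]) cube([200, 750, 2550]);
translate([3250, 1950, 0]) cube([200, 2850, 2550]);
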